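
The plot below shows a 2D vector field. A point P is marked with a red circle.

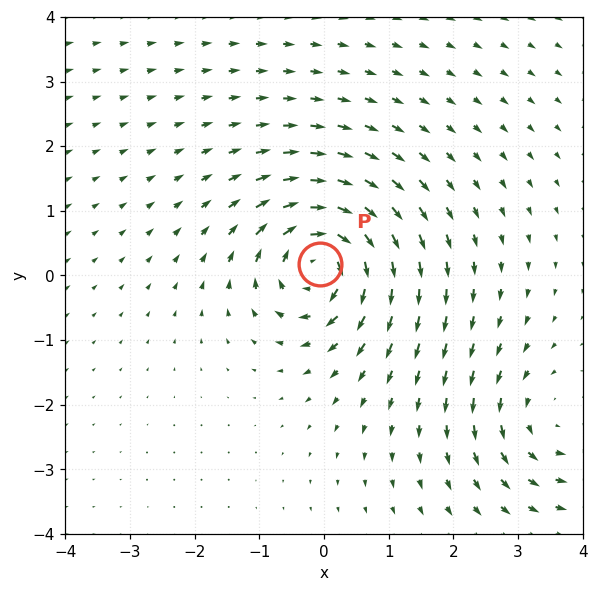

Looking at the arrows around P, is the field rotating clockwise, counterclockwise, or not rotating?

Near P at (-0.1, 0.2) the arrows circulate clockwise. The curl (z-component) there is about -7; negative curl means clockwise rotation.

clockwise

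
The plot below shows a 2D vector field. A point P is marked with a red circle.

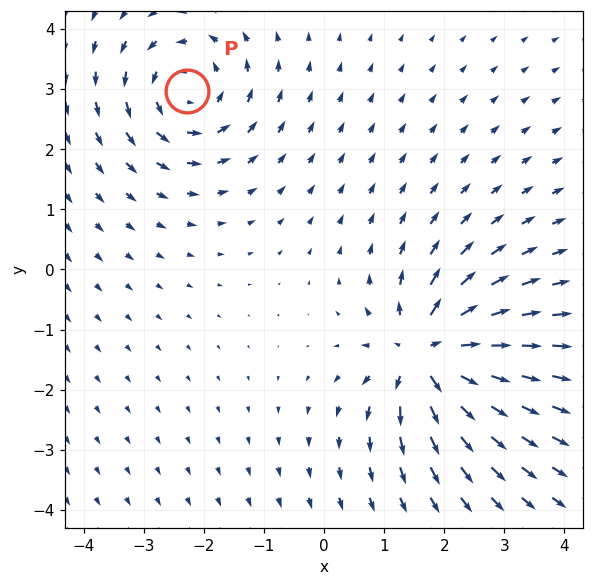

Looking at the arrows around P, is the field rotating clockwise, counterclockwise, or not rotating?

Near P at (-2.3, 3.0) the arrows circulate counterclockwise. The curl (z-component) there is about +5; positive curl means counterclockwise rotation.

counterclockwise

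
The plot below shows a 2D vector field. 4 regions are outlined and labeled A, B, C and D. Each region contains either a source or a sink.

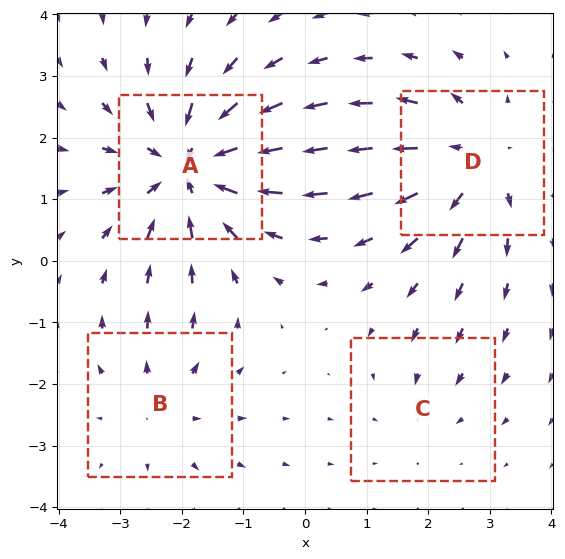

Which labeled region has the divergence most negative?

A

Divergence at each region's feature centre — A: about -6, B: about +3, C: about -2, D: about +4. Region A is most negative.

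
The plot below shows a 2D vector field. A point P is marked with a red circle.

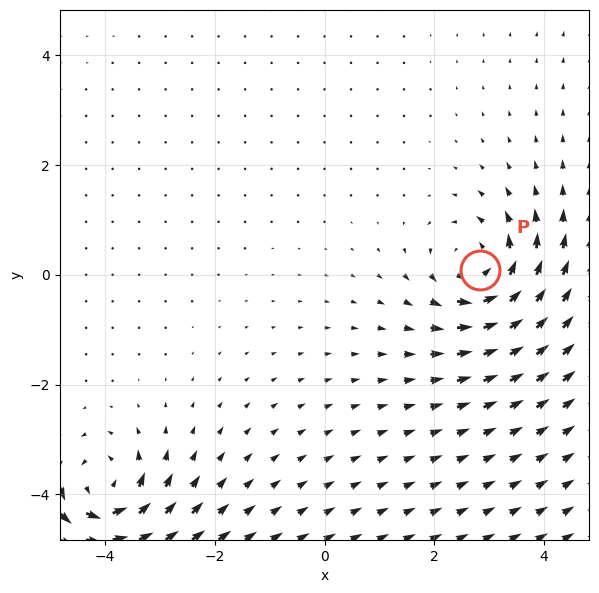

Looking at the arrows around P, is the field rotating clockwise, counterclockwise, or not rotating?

counterclockwise

Near P at (2.8, 0.1) the arrows circulate counterclockwise. The curl (z-component) there is about +5; positive curl means counterclockwise rotation.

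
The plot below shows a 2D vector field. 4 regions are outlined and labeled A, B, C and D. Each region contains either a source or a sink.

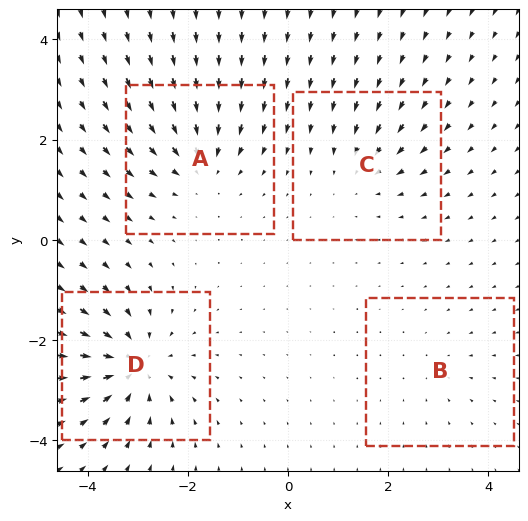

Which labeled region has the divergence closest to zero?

B

Divergence at each region's feature centre — A: about -6, B: about -2, C: about -4, D: about -8. Region B is closest to zero.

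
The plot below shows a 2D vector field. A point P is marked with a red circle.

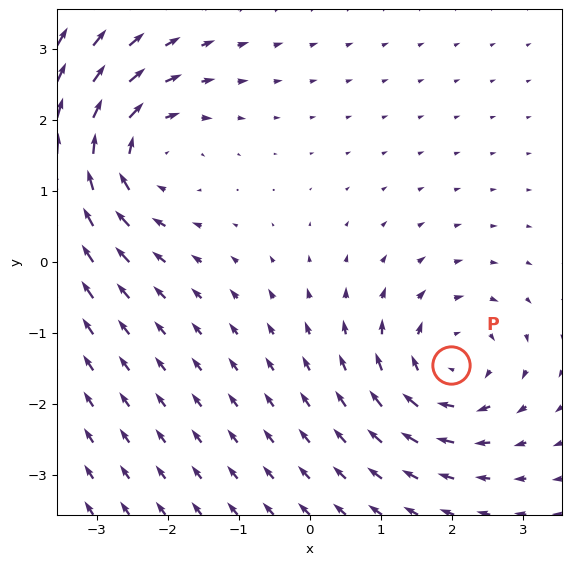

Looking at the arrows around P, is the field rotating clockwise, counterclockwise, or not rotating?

clockwise

Near P at (2.0, -1.5) the arrows circulate clockwise. The curl (z-component) there is about -4; negative curl means clockwise rotation.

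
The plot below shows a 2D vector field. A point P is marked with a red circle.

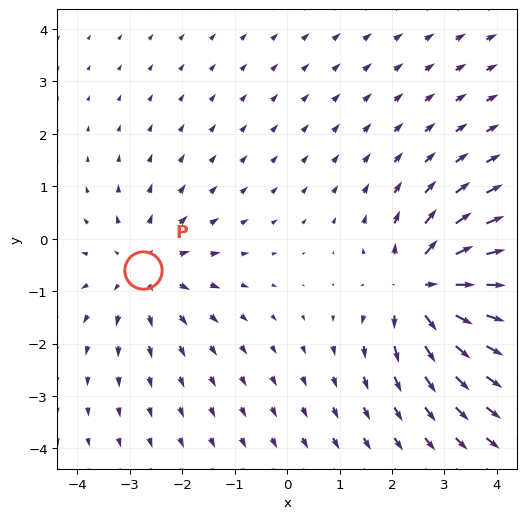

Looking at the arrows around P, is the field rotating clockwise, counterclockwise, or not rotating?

Near P at (-2.8, -0.6) the arrows show no circulation. The curl there is ≈0.

not rotating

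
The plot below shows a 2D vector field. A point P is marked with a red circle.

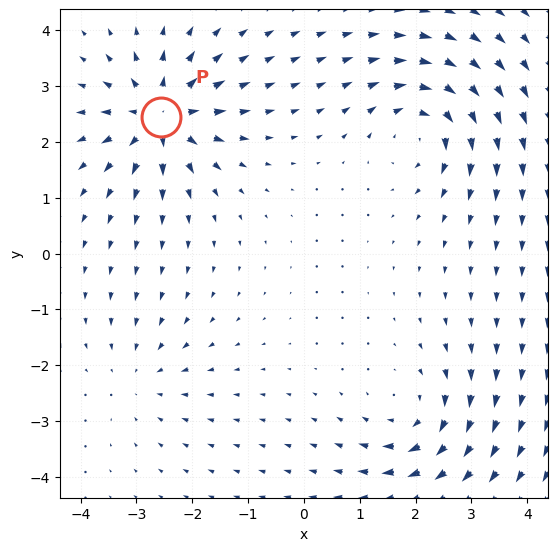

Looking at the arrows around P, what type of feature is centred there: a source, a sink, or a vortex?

At P (-2.6, 2.5) the arrows spread outward. Divergence about +7, curl ≈0 — positive divergence with near-zero curl is a source.

source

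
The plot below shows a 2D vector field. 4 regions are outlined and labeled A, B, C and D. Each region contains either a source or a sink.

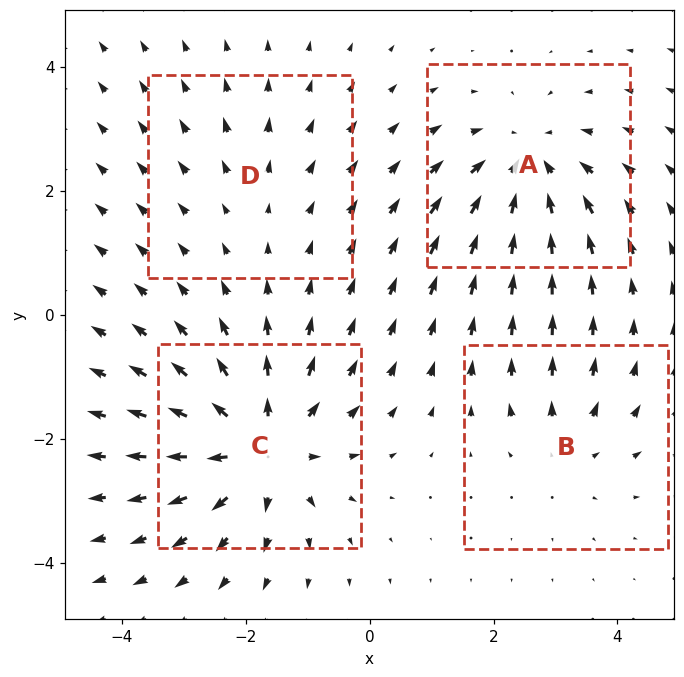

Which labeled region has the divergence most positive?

Divergence at each region's feature centre — A: about -5, B: about +3, C: about +6, D: about +2. Region C is most positive.

C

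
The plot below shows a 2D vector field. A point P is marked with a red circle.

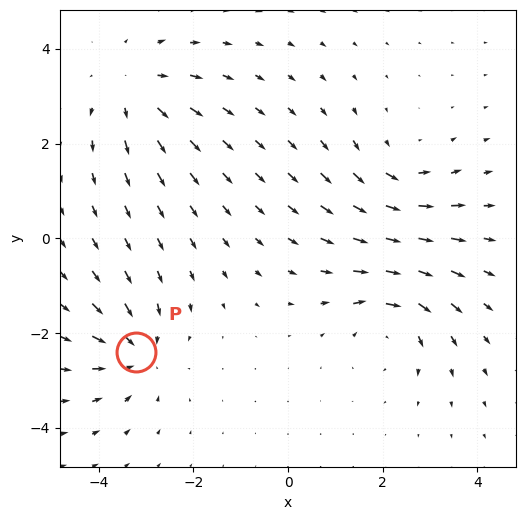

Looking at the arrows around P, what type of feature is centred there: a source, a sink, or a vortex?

sink

At P (-3.2, -2.4) the arrows converge inward. Divergence about -5, curl ≈0 — negative divergence with near-zero curl is a sink.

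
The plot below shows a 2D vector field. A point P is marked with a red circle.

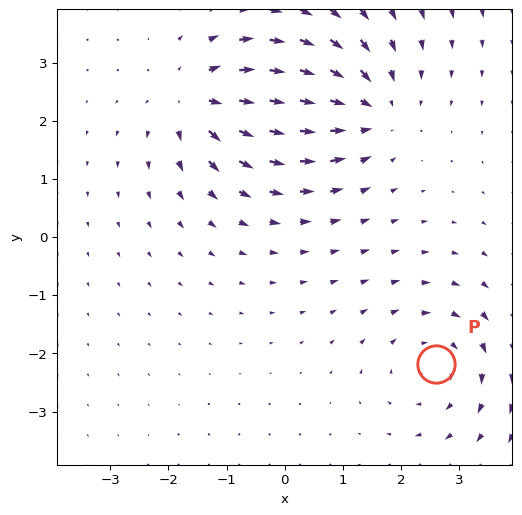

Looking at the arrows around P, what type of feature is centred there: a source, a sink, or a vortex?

At P (2.6, -2.2) the arrows circulate clockwise. Divergence ≈0, curl about -3 — near-zero divergence with nonzero curl is a vortex.

vortex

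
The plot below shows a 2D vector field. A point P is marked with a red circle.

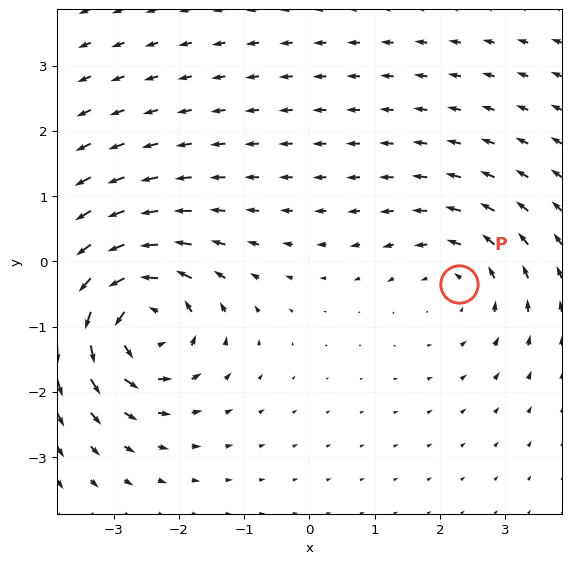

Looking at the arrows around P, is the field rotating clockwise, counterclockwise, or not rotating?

counterclockwise

Near P at (2.3, -0.4) the arrows circulate counterclockwise. The curl (z-component) there is about +2; positive curl means counterclockwise rotation.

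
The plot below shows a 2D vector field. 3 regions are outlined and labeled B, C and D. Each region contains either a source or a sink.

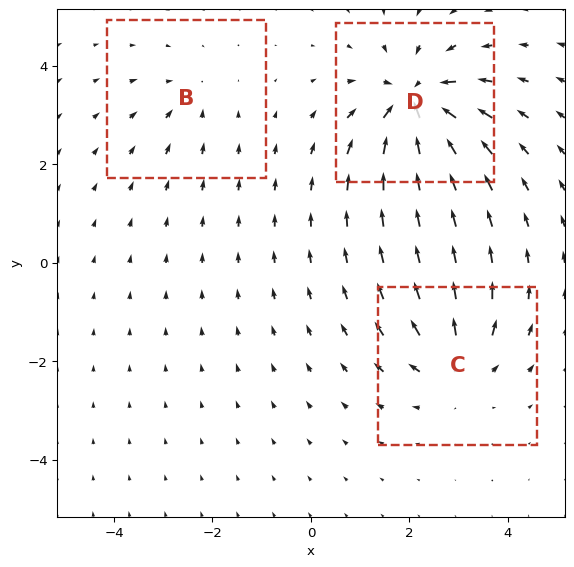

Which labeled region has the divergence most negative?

Divergence at each region's feature centre — B: about -2, C: about +4, D: about -6. Region D is most negative.

D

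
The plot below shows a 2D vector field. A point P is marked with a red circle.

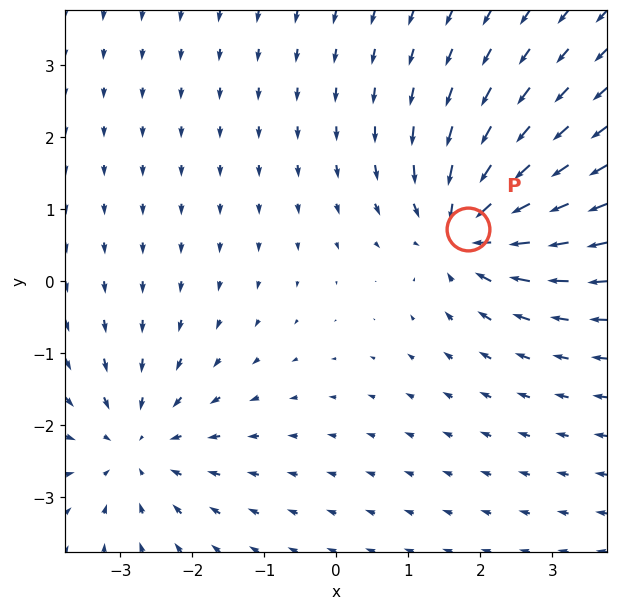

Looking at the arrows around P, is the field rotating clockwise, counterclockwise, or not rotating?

Near P at (1.8, 0.7) the arrows show no circulation. The curl there is ≈0.

not rotating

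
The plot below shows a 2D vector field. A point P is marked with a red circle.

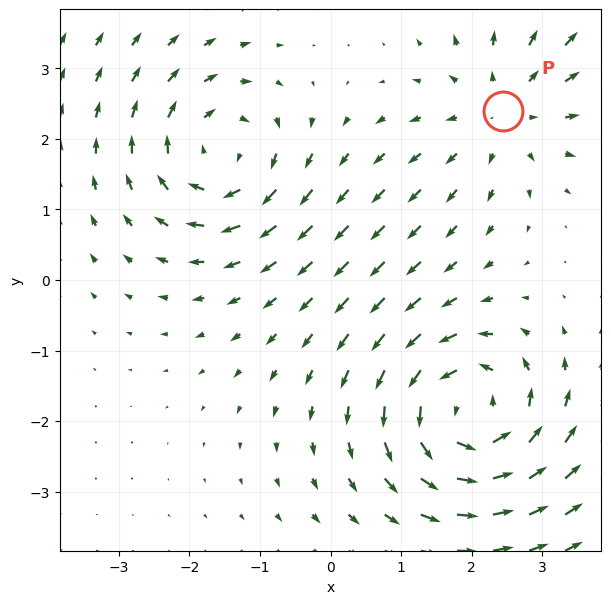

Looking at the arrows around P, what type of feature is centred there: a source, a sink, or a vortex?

source

At P (2.4, 2.4) the arrows spread outward. Divergence about +3, curl ≈0 — positive divergence with near-zero curl is a source.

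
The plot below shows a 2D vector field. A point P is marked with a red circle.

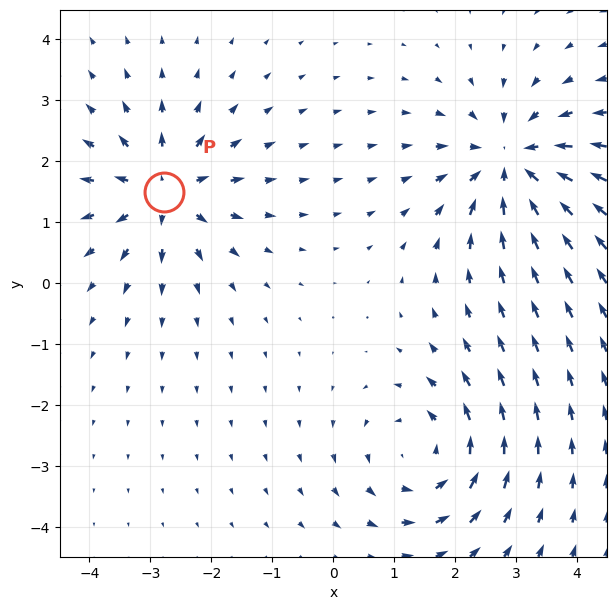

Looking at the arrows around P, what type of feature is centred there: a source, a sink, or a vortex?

At P (-2.8, 1.5) the arrows spread outward. Divergence about +4, curl ≈0 — positive divergence with near-zero curl is a source.

source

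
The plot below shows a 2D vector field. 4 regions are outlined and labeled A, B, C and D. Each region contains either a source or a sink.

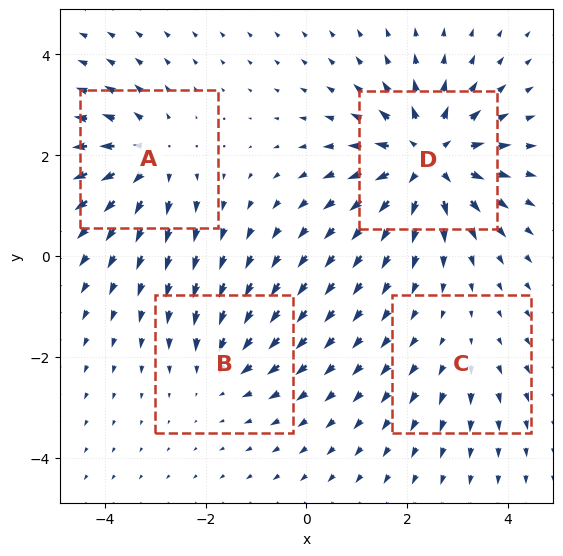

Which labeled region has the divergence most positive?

Divergence at each region's feature centre — A: about +5, B: about -3, C: about +2, D: about +8. Region D is most positive.

D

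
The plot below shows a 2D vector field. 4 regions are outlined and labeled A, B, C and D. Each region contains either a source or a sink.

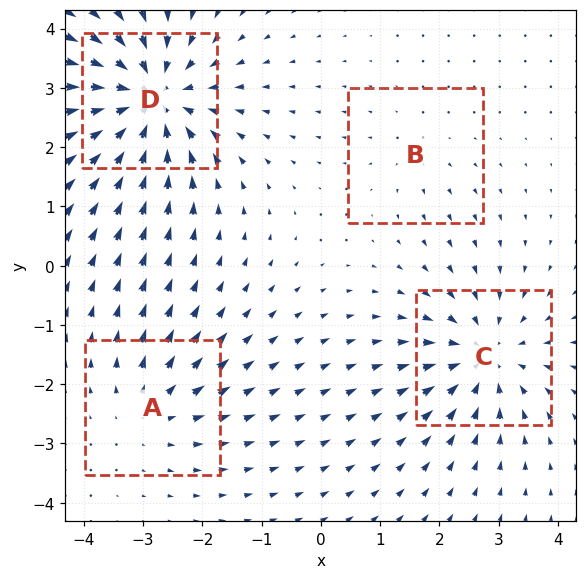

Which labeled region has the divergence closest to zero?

Divergence at each region's feature centre — A: about +4, B: about +2, C: about -5, D: about -8. Region B is closest to zero.

B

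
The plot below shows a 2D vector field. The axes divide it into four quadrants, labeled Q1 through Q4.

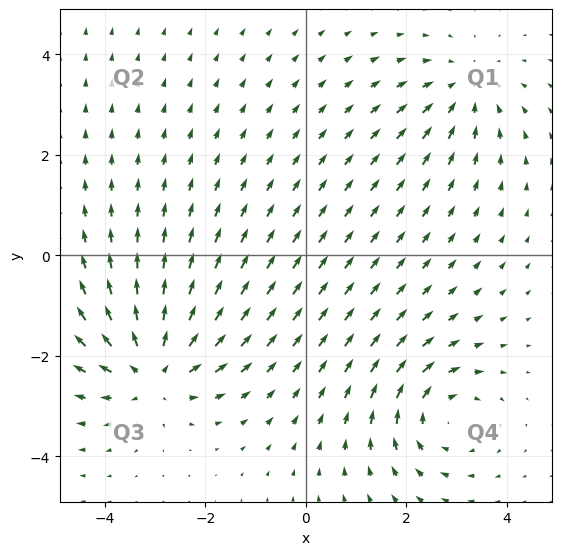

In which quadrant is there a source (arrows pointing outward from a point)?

Q3

The source sits at approximately (-3.0, -2.3), which lies in quadrant Q3. The divergence there is about +5, positive as expected for a source.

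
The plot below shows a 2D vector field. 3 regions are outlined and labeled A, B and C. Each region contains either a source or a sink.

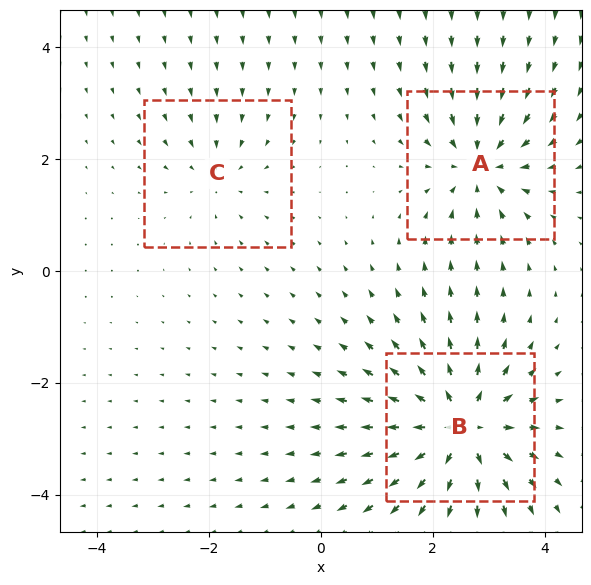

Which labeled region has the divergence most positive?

B

Divergence at each region's feature centre — A: about -4, B: about +6, C: about -2. Region B is most positive.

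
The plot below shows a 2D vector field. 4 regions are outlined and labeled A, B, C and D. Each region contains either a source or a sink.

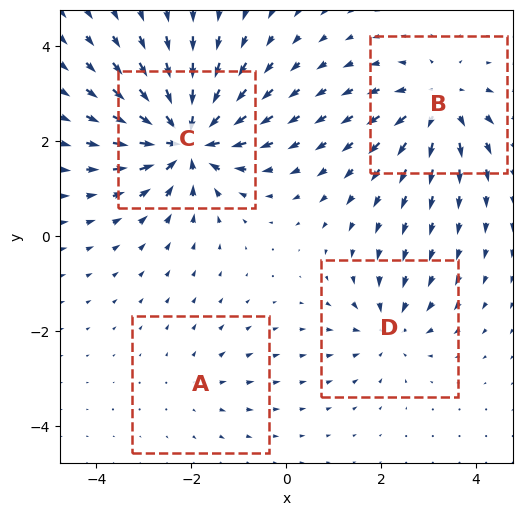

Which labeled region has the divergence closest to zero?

Divergence at each region's feature centre — A: about +2, B: about +5, C: about -8, D: about -4. Region A is closest to zero.

A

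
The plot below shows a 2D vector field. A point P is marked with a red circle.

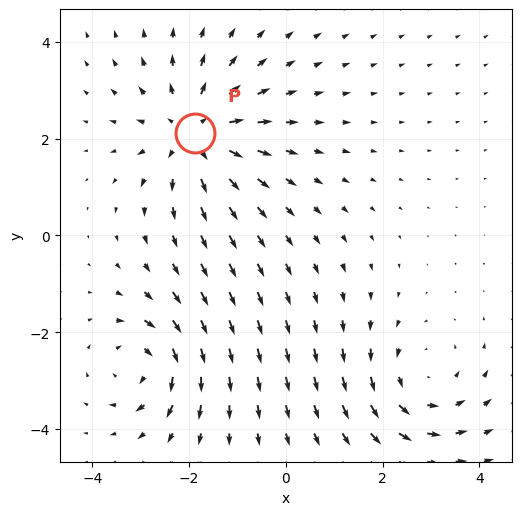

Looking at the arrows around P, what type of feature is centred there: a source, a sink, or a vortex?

At P (-1.9, 2.1) the arrows spread outward. Divergence about +4, curl ≈0 — positive divergence with near-zero curl is a source.

source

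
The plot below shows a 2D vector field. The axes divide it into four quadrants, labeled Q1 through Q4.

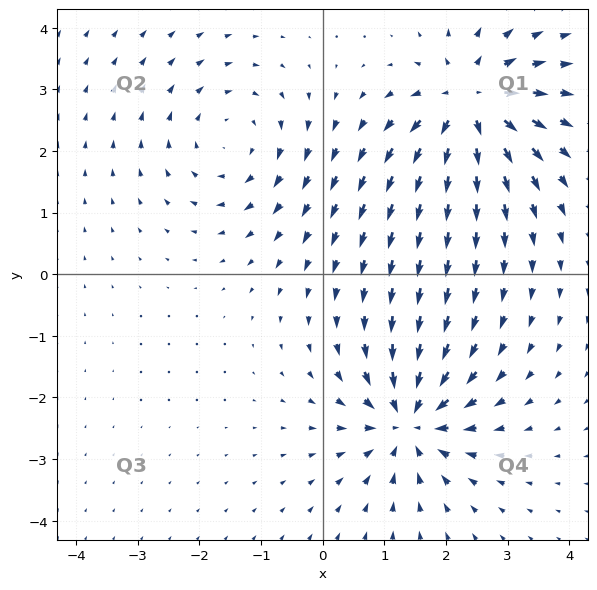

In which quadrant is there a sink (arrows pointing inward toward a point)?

Q4

The sink sits at approximately (1.4, -2.4), which lies in quadrant Q4. The divergence there is about -6, negative as expected for a sink.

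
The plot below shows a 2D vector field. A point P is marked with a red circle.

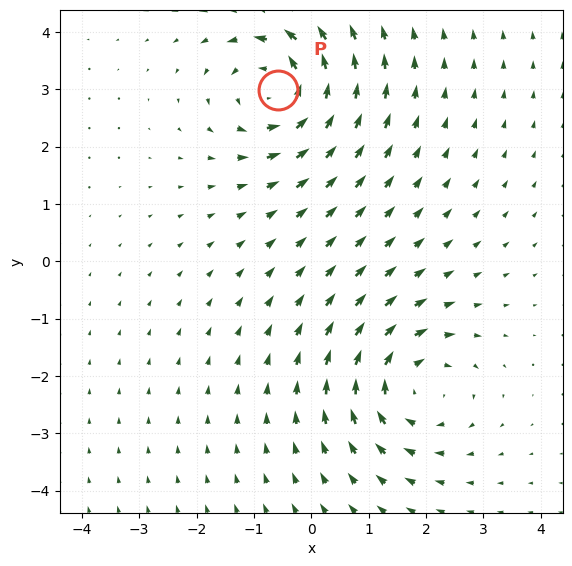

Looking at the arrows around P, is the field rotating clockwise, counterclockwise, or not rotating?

Near P at (-0.6, 3.0) the arrows circulate counterclockwise. The curl (z-component) there is about +6; positive curl means counterclockwise rotation.

counterclockwise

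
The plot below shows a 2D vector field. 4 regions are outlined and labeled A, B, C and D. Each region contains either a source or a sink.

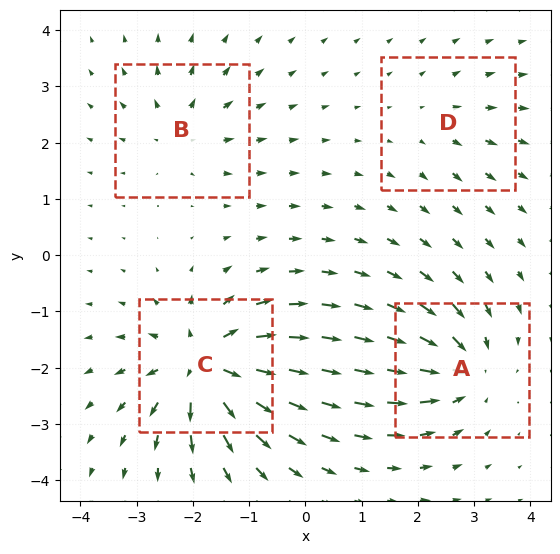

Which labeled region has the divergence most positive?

C

Divergence at each region's feature centre — A: about -6, B: about +4, C: about +9, D: about +3. Region C is most positive.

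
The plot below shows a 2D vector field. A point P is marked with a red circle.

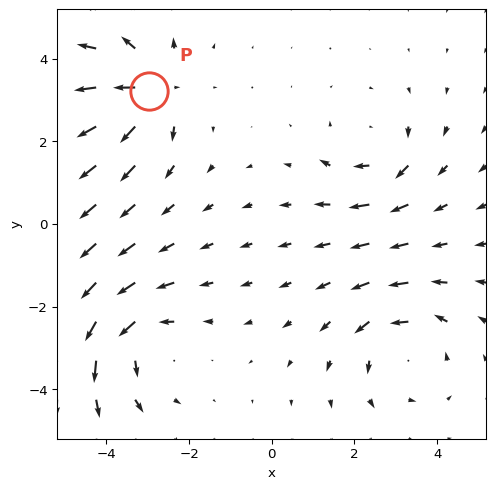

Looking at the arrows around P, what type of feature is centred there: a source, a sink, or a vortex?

At P (-3.0, 3.2) the arrows spread outward. Divergence about +7, curl ≈0 — positive divergence with near-zero curl is a source.

source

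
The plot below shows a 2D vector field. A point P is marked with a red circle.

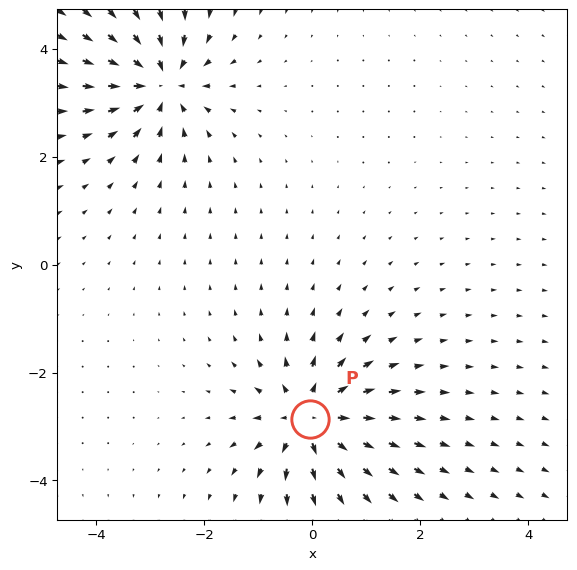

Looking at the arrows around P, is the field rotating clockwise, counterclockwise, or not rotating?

not rotating

Near P at (-0.0, -2.9) the arrows show no circulation. The curl there is ≈0.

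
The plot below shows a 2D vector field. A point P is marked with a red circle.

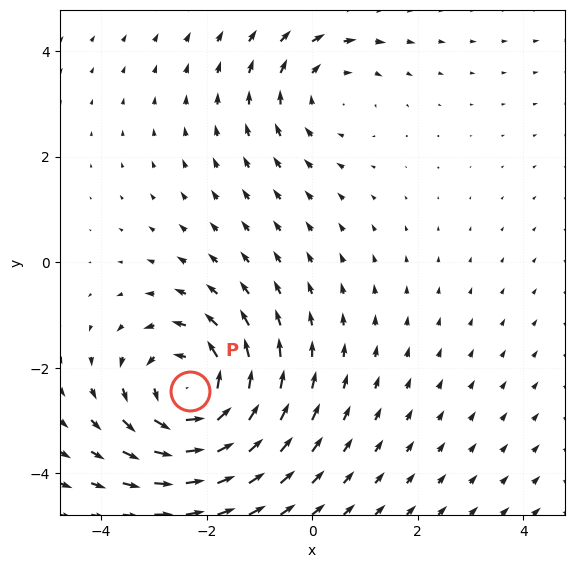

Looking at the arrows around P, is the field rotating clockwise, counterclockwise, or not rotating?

counterclockwise

Near P at (-2.3, -2.4) the arrows circulate counterclockwise. The curl (z-component) there is about +4; positive curl means counterclockwise rotation.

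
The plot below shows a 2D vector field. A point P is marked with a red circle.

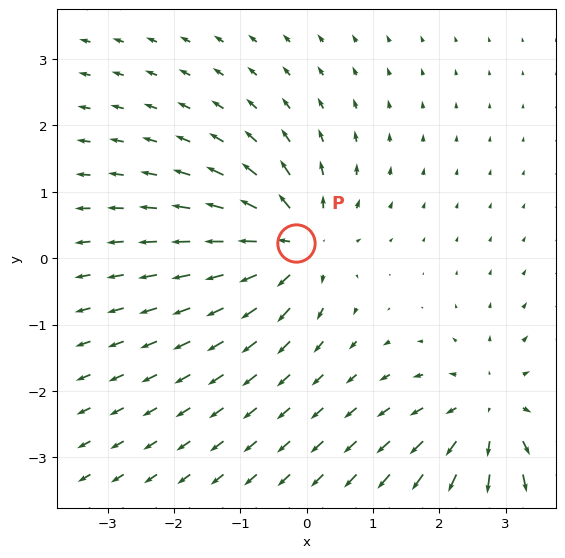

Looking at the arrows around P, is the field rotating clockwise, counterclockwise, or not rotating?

not rotating

Near P at (-0.2, 0.2) the arrows show no circulation. The curl there is ≈0.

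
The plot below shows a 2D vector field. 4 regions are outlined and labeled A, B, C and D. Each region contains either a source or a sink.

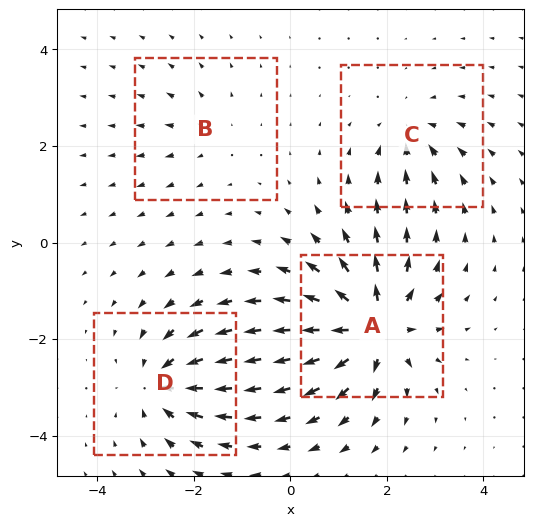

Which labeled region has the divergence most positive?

A

Divergence at each region's feature centre — A: about +9, B: about +3, C: about -4, D: about -6. Region A is most positive.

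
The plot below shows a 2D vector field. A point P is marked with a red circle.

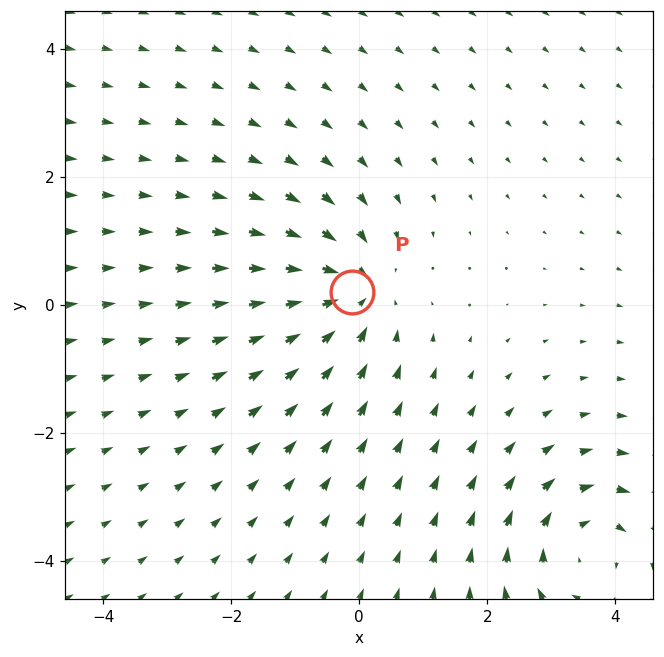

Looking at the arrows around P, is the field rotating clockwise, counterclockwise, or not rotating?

not rotating

Near P at (-0.1, 0.2) the arrows show no circulation. The curl there is ≈0.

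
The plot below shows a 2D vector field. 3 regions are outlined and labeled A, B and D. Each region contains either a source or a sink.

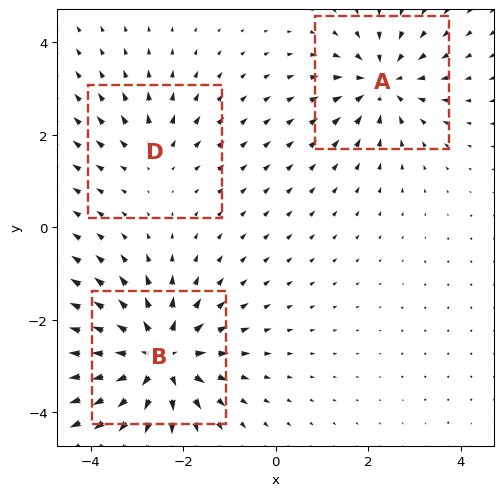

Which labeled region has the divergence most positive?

B

Divergence at each region's feature centre — A: about -4, B: about +6, D: about +2. Region B is most positive.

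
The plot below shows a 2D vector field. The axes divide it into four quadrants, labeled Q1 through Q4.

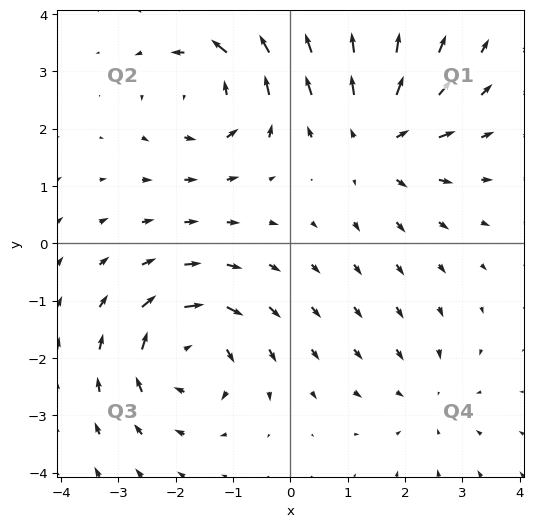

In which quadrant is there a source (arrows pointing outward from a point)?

Q1

The source sits at approximately (1.5, 1.8), which lies in quadrant Q1. The divergence there is about +5, positive as expected for a source.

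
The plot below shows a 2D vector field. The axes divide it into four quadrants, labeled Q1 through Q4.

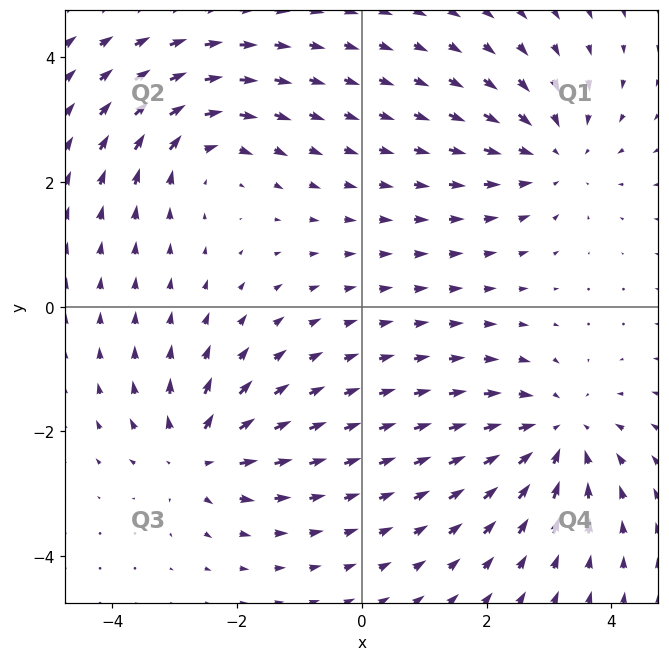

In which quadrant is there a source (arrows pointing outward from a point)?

Q3

The source sits at approximately (-2.6, -2.4), which lies in quadrant Q3. The divergence there is about +4, positive as expected for a source.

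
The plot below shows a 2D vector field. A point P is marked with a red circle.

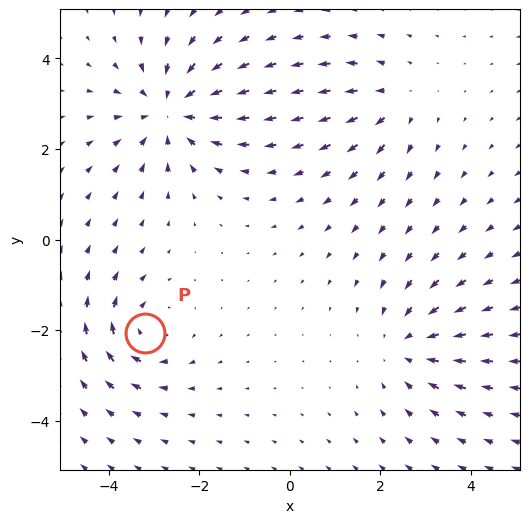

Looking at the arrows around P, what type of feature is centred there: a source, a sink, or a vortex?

At P (-3.2, -2.1) the arrows circulate clockwise. Divergence ≈0, curl about -4 — near-zero divergence with nonzero curl is a vortex.

vortex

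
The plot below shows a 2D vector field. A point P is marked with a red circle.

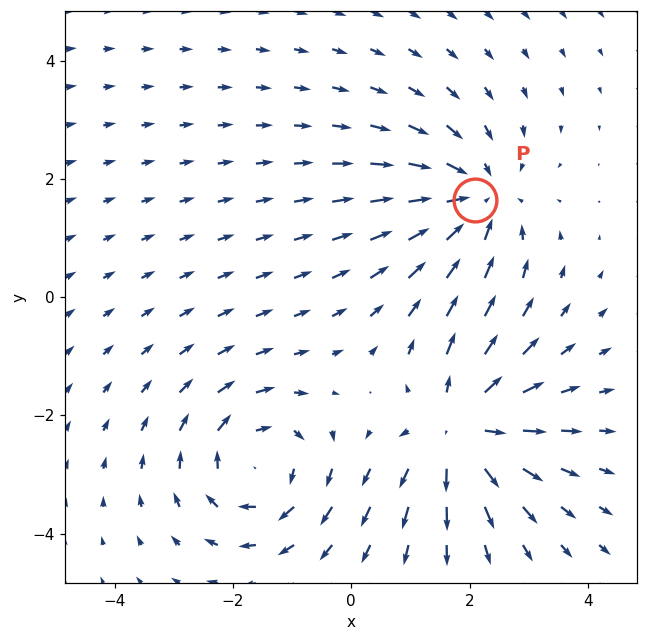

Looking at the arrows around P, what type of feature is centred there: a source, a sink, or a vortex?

sink

At P (2.1, 1.6) the arrows converge inward. Divergence about -3, curl ≈0 — negative divergence with near-zero curl is a sink.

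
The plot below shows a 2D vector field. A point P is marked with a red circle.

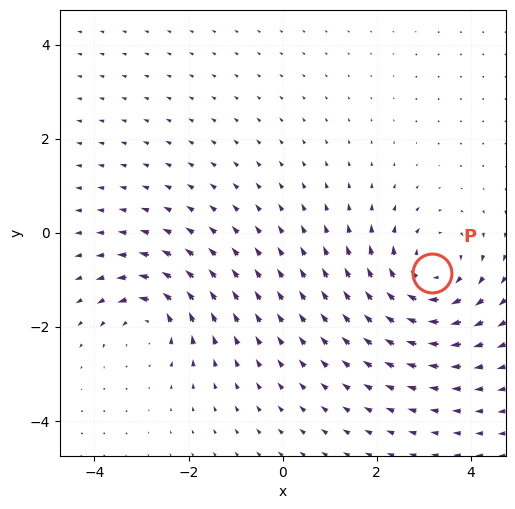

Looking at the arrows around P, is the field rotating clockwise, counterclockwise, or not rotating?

clockwise

Near P at (3.2, -0.9) the arrows circulate clockwise. The curl (z-component) there is about -4; negative curl means clockwise rotation.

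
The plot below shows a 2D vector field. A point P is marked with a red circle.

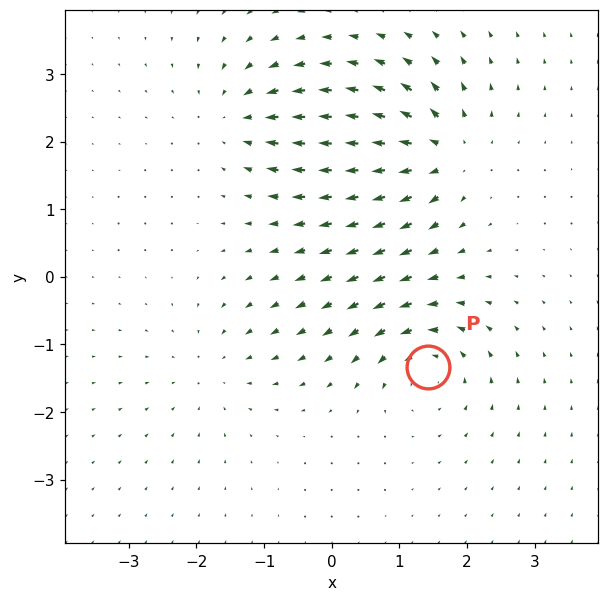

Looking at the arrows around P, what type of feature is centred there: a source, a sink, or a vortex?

vortex

At P (1.4, -1.3) the arrows circulate counterclockwise. Divergence ≈0, curl about +5 — near-zero divergence with nonzero curl is a vortex.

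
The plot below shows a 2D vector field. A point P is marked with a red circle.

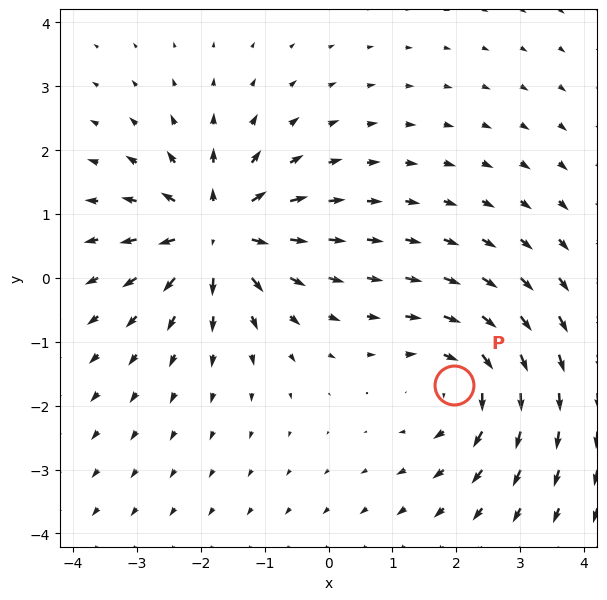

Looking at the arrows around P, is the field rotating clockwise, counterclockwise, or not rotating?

clockwise

Near P at (2.0, -1.7) the arrows circulate clockwise. The curl (z-component) there is about -4; negative curl means clockwise rotation.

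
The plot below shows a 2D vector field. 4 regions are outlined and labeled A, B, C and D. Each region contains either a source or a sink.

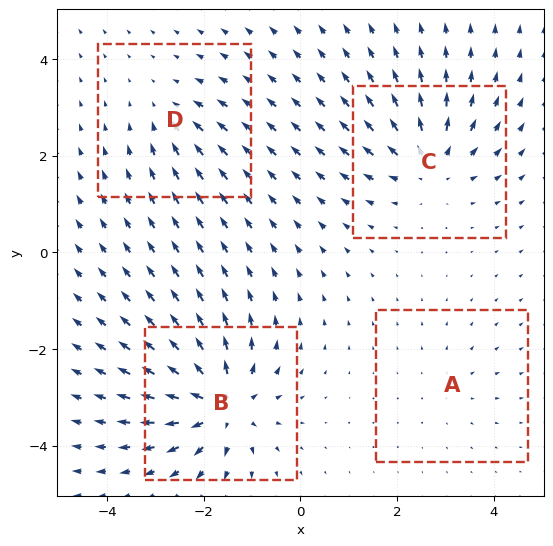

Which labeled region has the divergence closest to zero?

Divergence at each region's feature centre — A: about +2, B: about +8, C: about +6, D: about -4. Region A is closest to zero.

A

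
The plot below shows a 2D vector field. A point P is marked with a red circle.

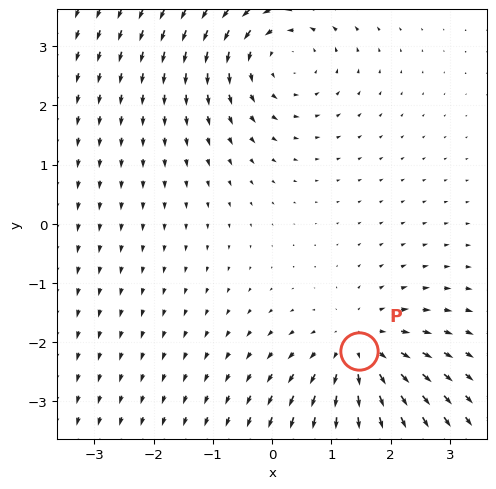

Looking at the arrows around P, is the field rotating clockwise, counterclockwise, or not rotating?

Near P at (1.5, -2.2) the arrows show no circulation. The curl there is ≈0.

not rotating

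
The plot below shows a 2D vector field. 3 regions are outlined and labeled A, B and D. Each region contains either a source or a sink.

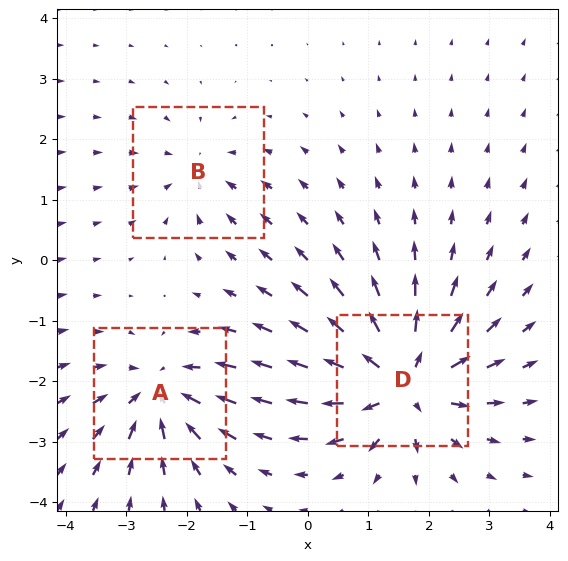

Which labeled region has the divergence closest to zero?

Divergence at each region's feature centre — A: about -4, B: about -2, D: about +6. Region B is closest to zero.

B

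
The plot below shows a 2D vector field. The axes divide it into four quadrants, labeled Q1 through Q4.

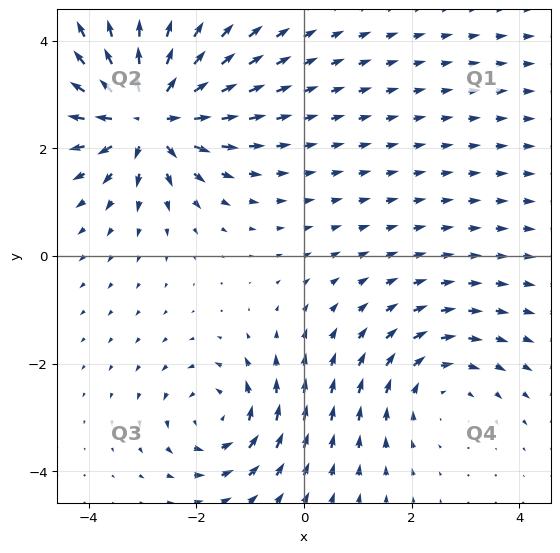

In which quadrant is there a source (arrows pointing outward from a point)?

Q2

The source sits at approximately (-2.9, 2.6), which lies in quadrant Q2. The divergence there is about +6, positive as expected for a source.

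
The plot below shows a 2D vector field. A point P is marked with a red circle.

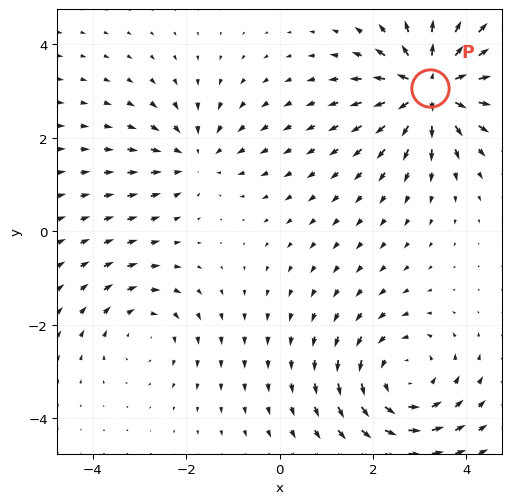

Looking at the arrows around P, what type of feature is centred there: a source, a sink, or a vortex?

At P (3.2, 3.1) the arrows spread outward. Divergence about +7, curl ≈0 — positive divergence with near-zero curl is a source.

source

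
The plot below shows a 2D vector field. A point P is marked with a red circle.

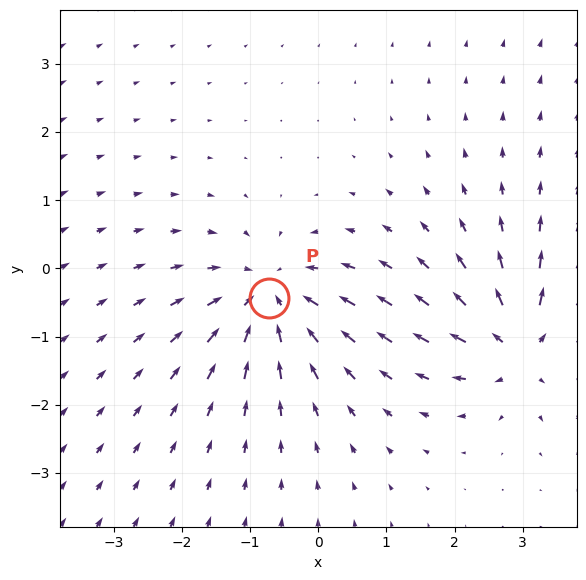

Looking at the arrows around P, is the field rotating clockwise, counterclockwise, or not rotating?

Near P at (-0.7, -0.4) the arrows show no circulation. The curl there is ≈0.

not rotating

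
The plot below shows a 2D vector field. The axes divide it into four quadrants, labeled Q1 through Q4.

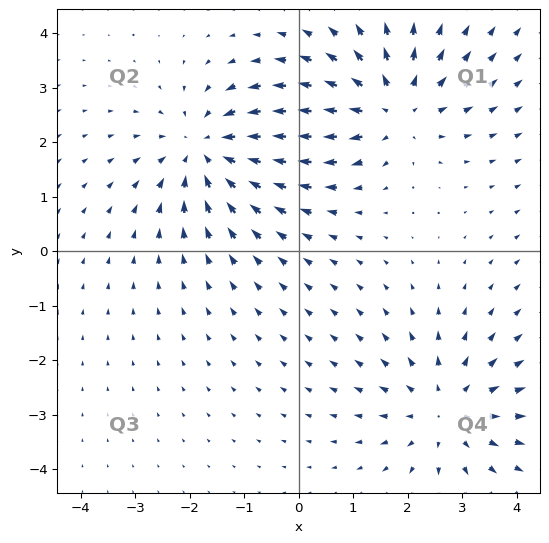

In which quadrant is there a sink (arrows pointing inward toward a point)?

Q2

The sink sits at approximately (-1.7, 1.9), which lies in quadrant Q2. The divergence there is about -3, negative as expected for a sink.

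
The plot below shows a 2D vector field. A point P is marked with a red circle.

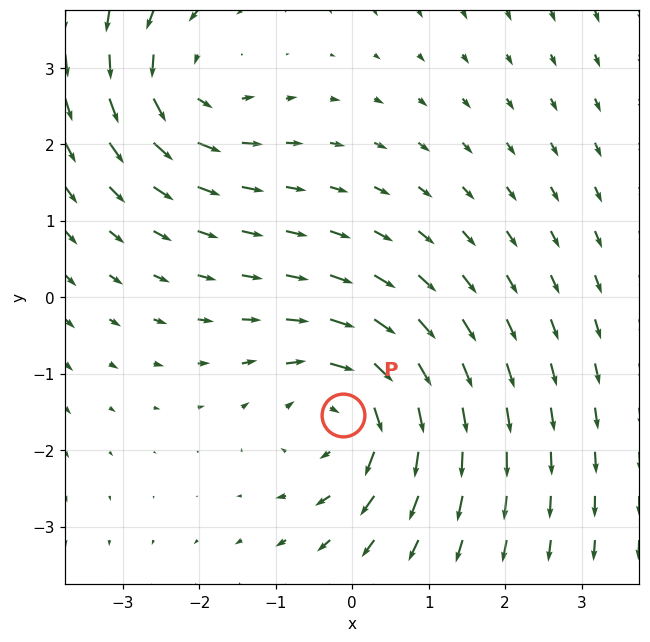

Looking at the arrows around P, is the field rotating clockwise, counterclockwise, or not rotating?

clockwise

Near P at (-0.1, -1.5) the arrows circulate clockwise. The curl (z-component) there is about -4; negative curl means clockwise rotation.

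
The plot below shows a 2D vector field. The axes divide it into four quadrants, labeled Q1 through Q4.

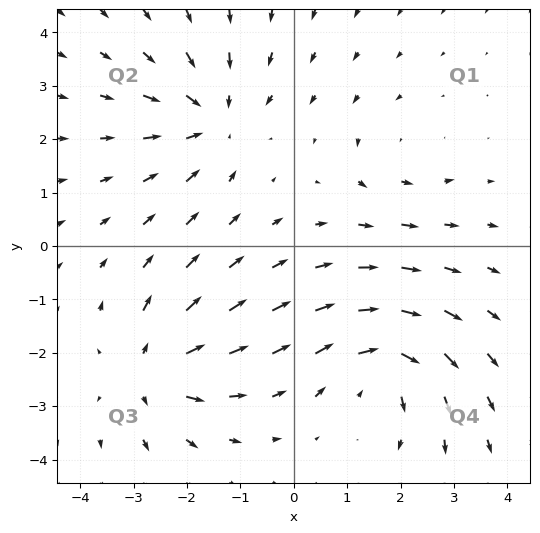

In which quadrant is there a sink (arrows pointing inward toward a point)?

Q2

The sink sits at approximately (-1.5, 2.4), which lies in quadrant Q2. The divergence there is about -5, negative as expected for a sink.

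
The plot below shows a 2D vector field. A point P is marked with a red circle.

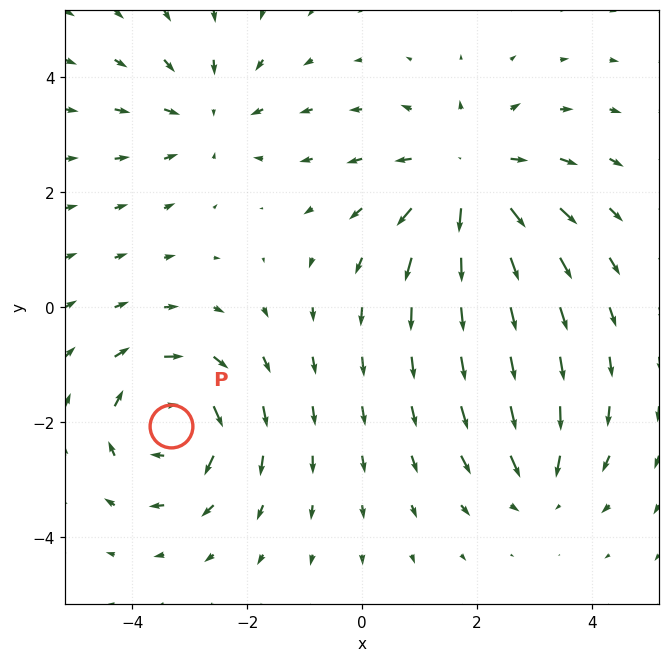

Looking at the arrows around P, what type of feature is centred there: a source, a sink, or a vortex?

At P (-3.3, -2.1) the arrows circulate clockwise. Divergence ≈0, curl about -5 — near-zero divergence with nonzero curl is a vortex.

vortex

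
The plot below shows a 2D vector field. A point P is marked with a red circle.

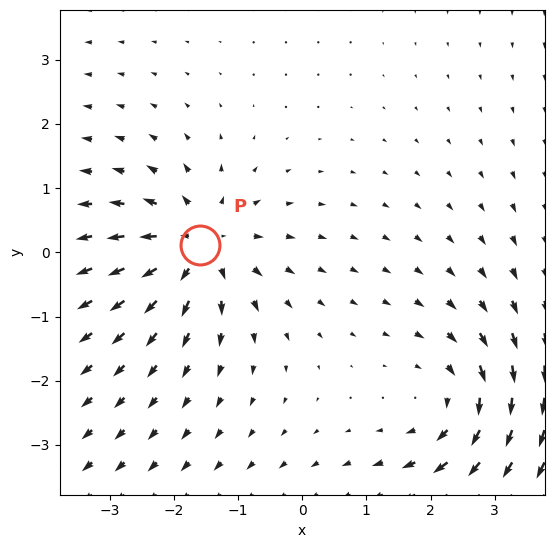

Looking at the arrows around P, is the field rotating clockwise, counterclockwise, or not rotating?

Near P at (-1.6, 0.1) the arrows show no circulation. The curl there is ≈0.

not rotating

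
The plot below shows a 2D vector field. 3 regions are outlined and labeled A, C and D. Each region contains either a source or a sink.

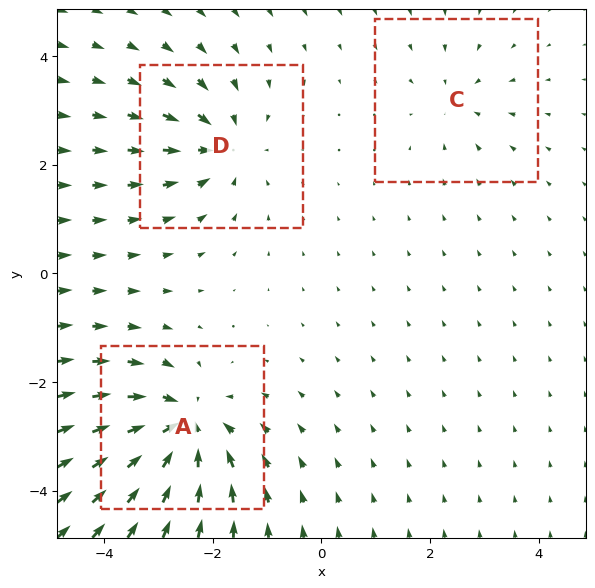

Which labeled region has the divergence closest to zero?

C

Divergence at each region's feature centre — A: about -6, C: about -2, D: about -4. Region C is closest to zero.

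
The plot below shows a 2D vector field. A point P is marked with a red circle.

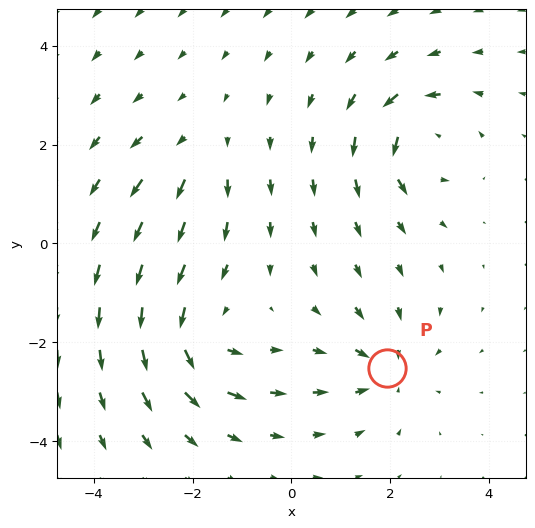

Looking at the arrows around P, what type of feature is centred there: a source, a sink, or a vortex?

sink

At P (1.9, -2.5) the arrows converge inward. Divergence about -4, curl ≈0 — negative divergence with near-zero curl is a sink.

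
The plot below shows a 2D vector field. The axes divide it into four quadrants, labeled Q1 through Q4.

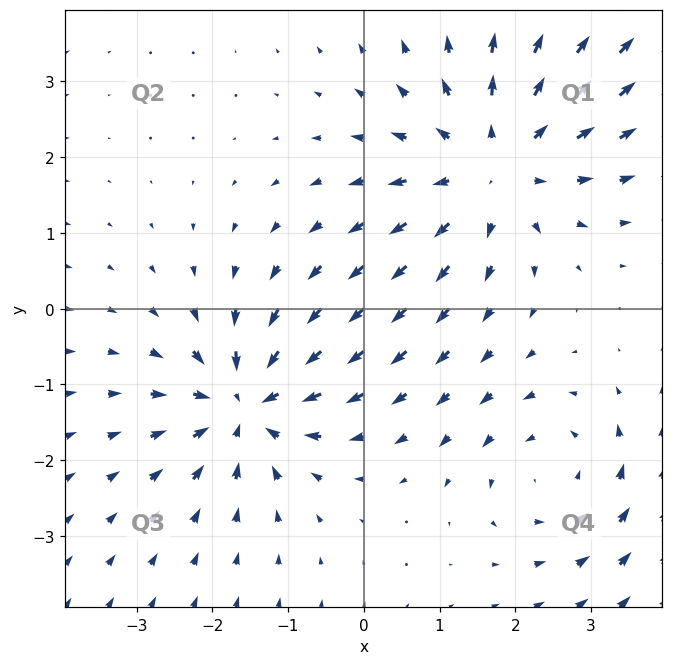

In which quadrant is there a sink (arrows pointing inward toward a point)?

Q3

The sink sits at approximately (-1.6, -1.3), which lies in quadrant Q3. The divergence there is about -4, negative as expected for a sink.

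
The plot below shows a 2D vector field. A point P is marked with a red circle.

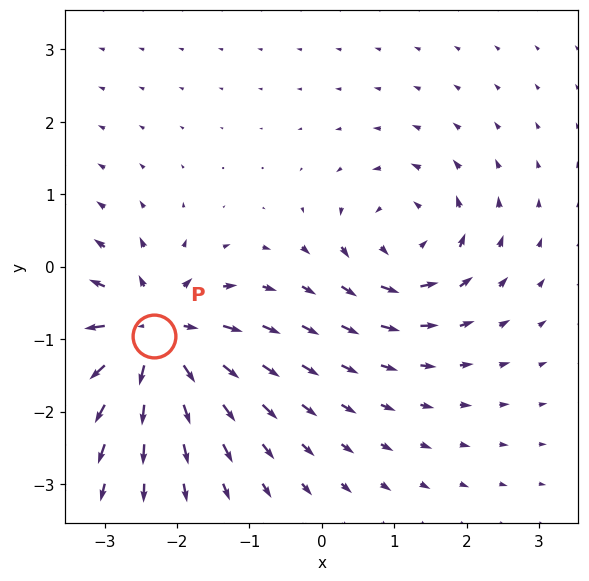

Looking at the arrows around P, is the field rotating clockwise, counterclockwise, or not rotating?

Near P at (-2.3, -1.0) the arrows show no circulation. The curl there is ≈0.

not rotating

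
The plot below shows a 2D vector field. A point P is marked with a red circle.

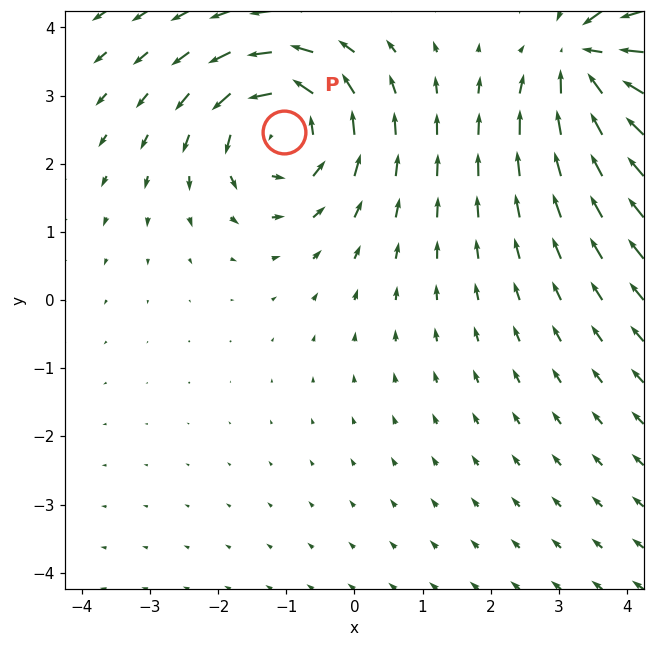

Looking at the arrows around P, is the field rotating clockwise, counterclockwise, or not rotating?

counterclockwise

Near P at (-1.0, 2.5) the arrows circulate counterclockwise. The curl (z-component) there is about +4; positive curl means counterclockwise rotation.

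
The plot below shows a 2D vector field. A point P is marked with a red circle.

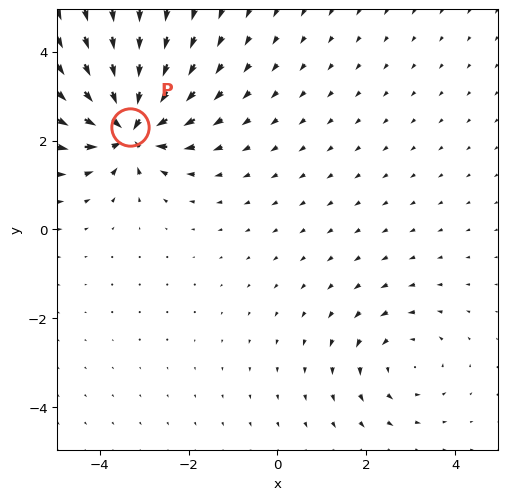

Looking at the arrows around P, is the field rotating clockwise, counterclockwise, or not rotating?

not rotating

Near P at (-3.3, 2.3) the arrows show no circulation. The curl there is ≈0.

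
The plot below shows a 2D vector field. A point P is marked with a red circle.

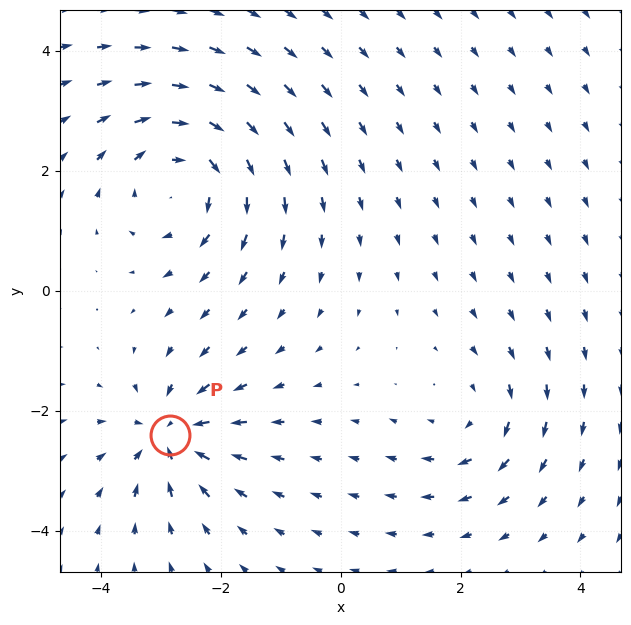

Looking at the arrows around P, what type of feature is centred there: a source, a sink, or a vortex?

sink

At P (-2.8, -2.4) the arrows converge inward. Divergence about -4, curl ≈0 — negative divergence with near-zero curl is a sink.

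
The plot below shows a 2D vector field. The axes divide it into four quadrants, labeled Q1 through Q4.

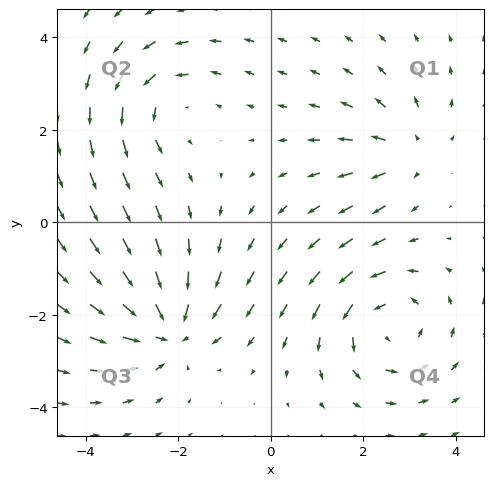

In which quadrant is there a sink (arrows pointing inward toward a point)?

The sink sits at approximately (-2.2, -2.3), which lies in quadrant Q3. The divergence there is about -6, negative as expected for a sink.

Q3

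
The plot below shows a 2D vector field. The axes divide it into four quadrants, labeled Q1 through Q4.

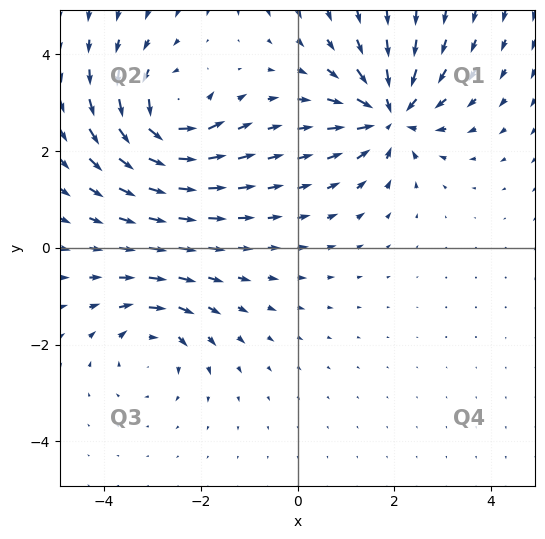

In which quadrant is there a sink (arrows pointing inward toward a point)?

The sink sits at approximately (1.9, 2.7), which lies in quadrant Q1. The divergence there is about -6, negative as expected for a sink.

Q1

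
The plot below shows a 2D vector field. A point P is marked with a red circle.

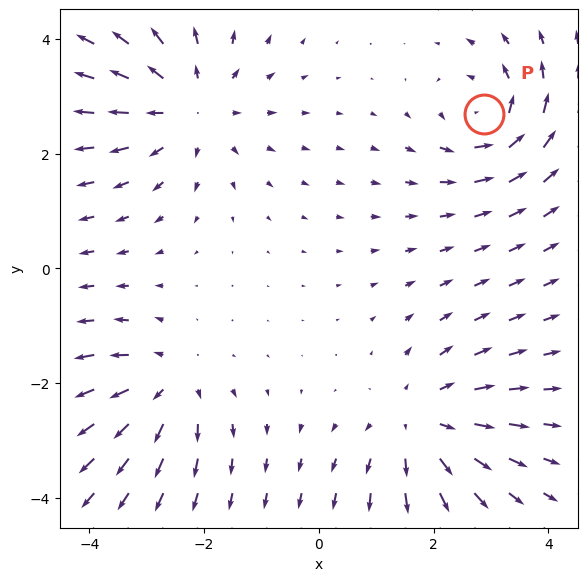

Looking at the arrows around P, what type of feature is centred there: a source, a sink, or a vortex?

At P (2.9, 2.7) the arrows circulate counterclockwise. Divergence ≈0, curl about +4 — near-zero divergence with nonzero curl is a vortex.

vortex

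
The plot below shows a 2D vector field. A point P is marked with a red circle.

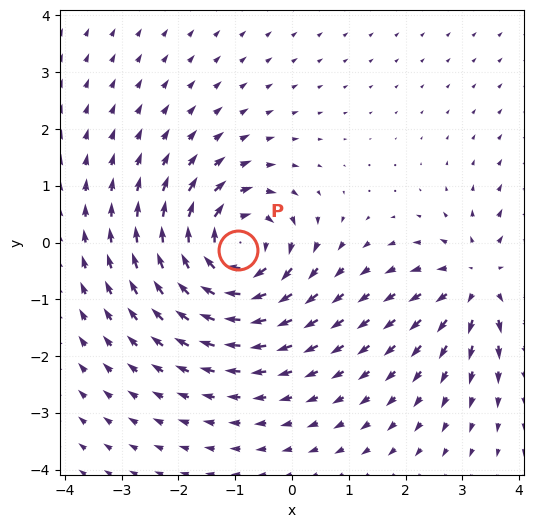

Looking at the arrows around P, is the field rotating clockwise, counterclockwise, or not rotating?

clockwise

Near P at (-1.0, -0.1) the arrows circulate clockwise. The curl (z-component) there is about -6; negative curl means clockwise rotation.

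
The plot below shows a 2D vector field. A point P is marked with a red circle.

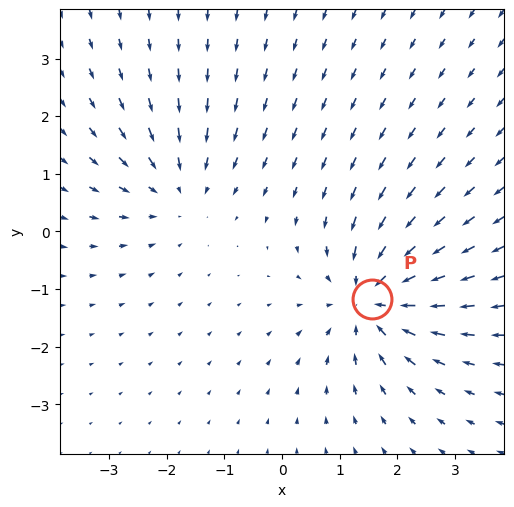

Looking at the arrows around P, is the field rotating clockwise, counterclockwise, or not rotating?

Near P at (1.6, -1.2) the arrows show no circulation. The curl there is ≈0.

not rotating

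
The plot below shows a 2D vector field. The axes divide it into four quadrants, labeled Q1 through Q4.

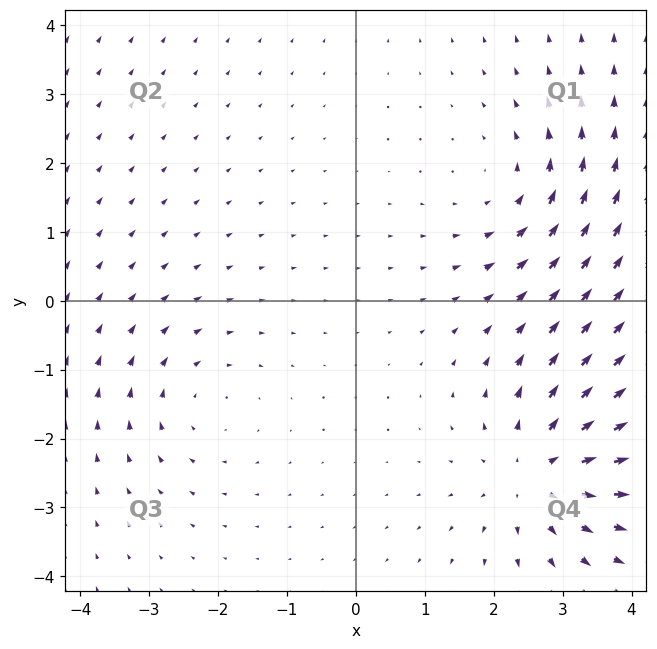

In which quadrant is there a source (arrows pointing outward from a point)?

Q4

The source sits at approximately (2.7, -2.5), which lies in quadrant Q4. The divergence there is about +5, positive as expected for a source.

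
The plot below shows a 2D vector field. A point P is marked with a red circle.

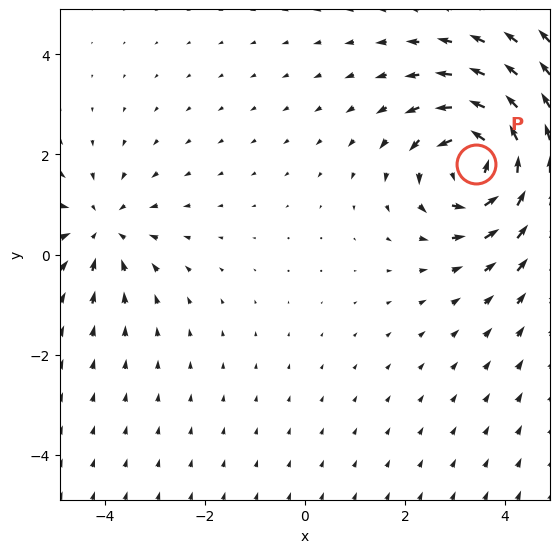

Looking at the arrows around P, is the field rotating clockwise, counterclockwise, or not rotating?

Near P at (3.4, 1.8) the arrows circulate counterclockwise. The curl (z-component) there is about +5; positive curl means counterclockwise rotation.

counterclockwise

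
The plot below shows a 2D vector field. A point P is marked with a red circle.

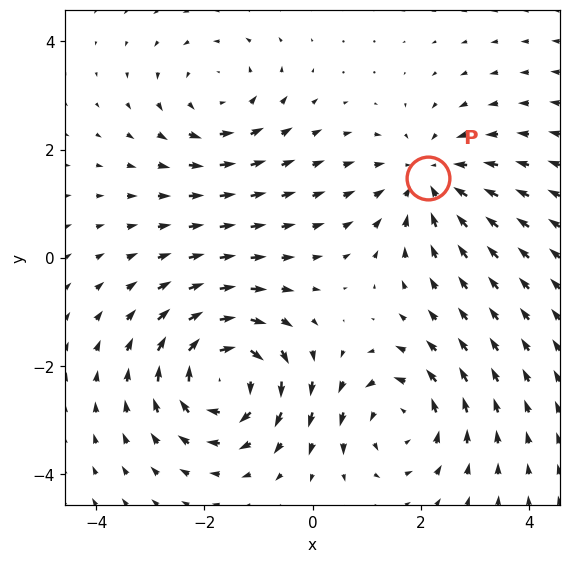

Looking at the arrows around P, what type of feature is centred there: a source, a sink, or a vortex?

At P (2.1, 1.5) the arrows converge inward. Divergence about -3, curl ≈0 — negative divergence with near-zero curl is a sink.

sink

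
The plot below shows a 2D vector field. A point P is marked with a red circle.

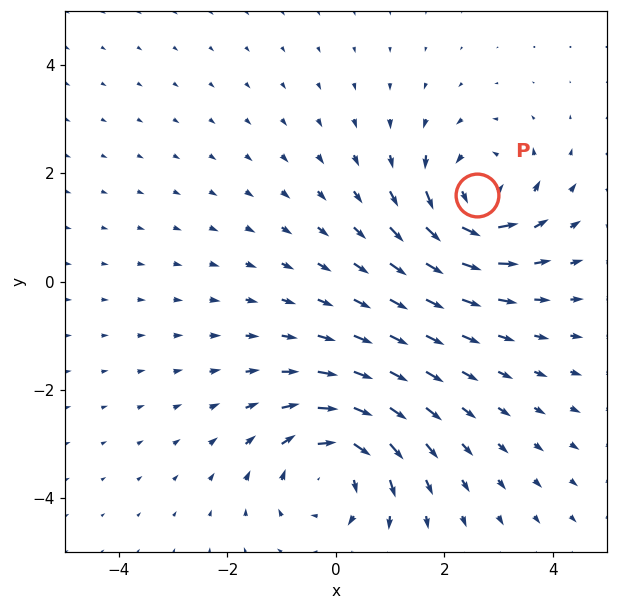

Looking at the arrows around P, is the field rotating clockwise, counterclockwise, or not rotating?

Near P at (2.6, 1.6) the arrows circulate counterclockwise. The curl (z-component) there is about +4; positive curl means counterclockwise rotation.

counterclockwise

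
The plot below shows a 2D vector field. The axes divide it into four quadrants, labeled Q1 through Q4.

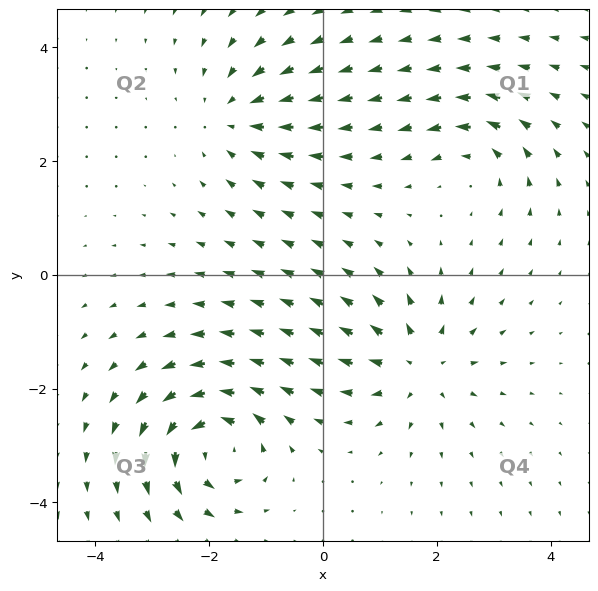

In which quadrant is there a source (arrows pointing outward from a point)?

The source sits at approximately (1.7, -1.6), which lies in quadrant Q4. The divergence there is about +4, positive as expected for a source.

Q4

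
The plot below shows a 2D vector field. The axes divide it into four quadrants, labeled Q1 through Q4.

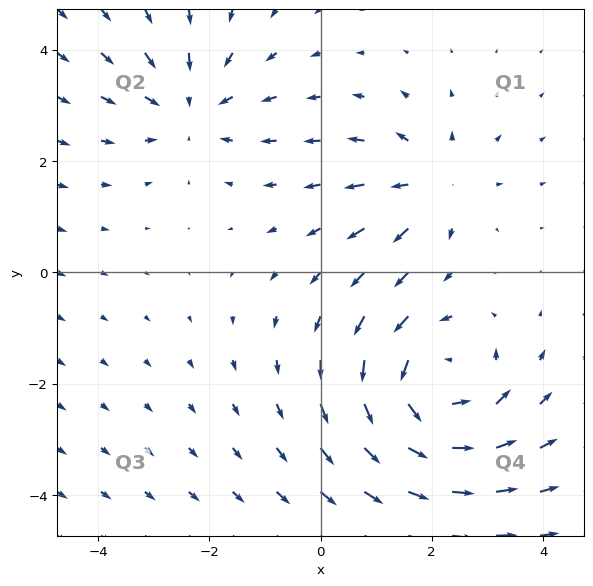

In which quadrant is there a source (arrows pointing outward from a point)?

Q1

The source sits at approximately (2.0, 1.6), which lies in quadrant Q1. The divergence there is about +3, positive as expected for a source.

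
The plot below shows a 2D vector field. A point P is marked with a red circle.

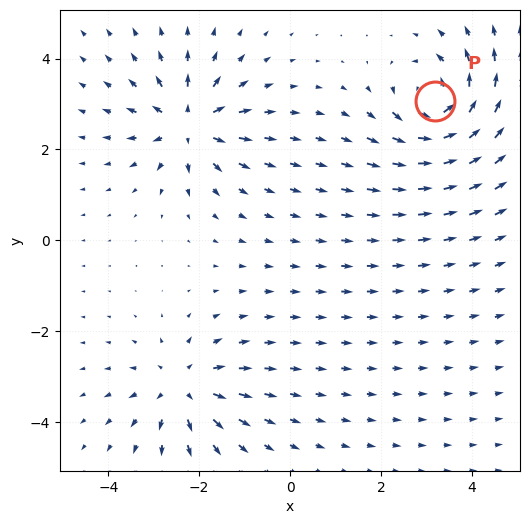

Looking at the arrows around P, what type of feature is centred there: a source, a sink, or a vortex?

At P (3.2, 3.1) the arrows circulate counterclockwise. Divergence ≈0, curl about +6 — near-zero divergence with nonzero curl is a vortex.

vortex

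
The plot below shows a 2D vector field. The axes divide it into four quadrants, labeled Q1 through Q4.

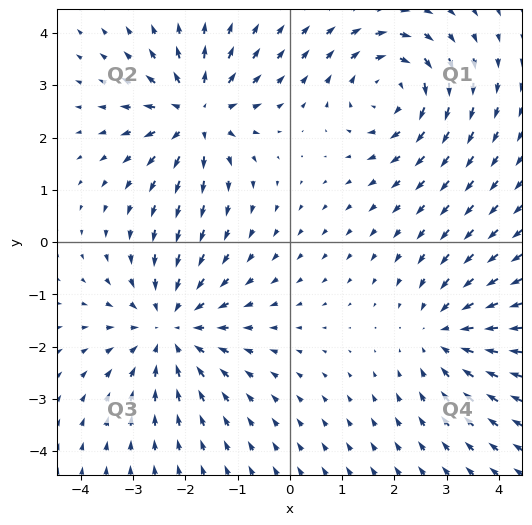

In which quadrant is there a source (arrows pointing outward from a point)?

The source sits at approximately (-1.8, 2.4), which lies in quadrant Q2. The divergence there is about +5, positive as expected for a source.

Q2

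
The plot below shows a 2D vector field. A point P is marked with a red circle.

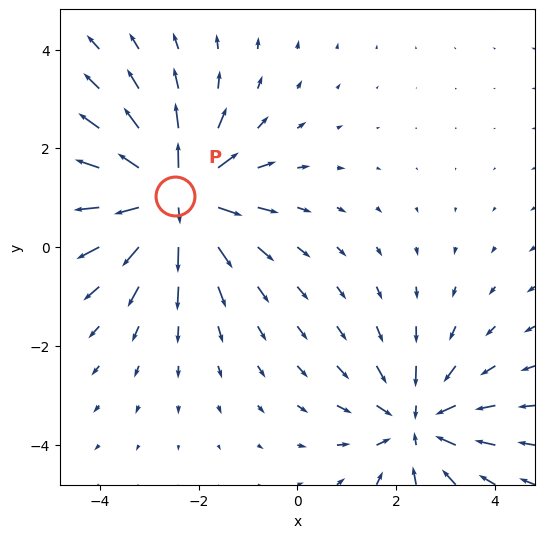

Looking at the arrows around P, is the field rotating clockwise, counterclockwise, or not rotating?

Near P at (-2.5, 1.0) the arrows show no circulation. The curl there is ≈0.

not rotating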